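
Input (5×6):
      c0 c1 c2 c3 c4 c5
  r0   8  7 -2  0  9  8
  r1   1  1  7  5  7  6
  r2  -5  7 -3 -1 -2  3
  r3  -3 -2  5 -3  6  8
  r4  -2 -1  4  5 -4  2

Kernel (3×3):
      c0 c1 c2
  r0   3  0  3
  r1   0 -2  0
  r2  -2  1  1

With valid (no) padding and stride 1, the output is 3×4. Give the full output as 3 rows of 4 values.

Output[0,0]: The receptive field on the input at this output position is [8 7 -2 / 1 1 7 / -5 7 -3]. Elementwise product with the kernel and sum: 8·3 + -2·3 + 1·-2 + -5·-2 + 7·1 + -3·1.

30 -11 14 13
19 30 37 57
-13 19 -16 -18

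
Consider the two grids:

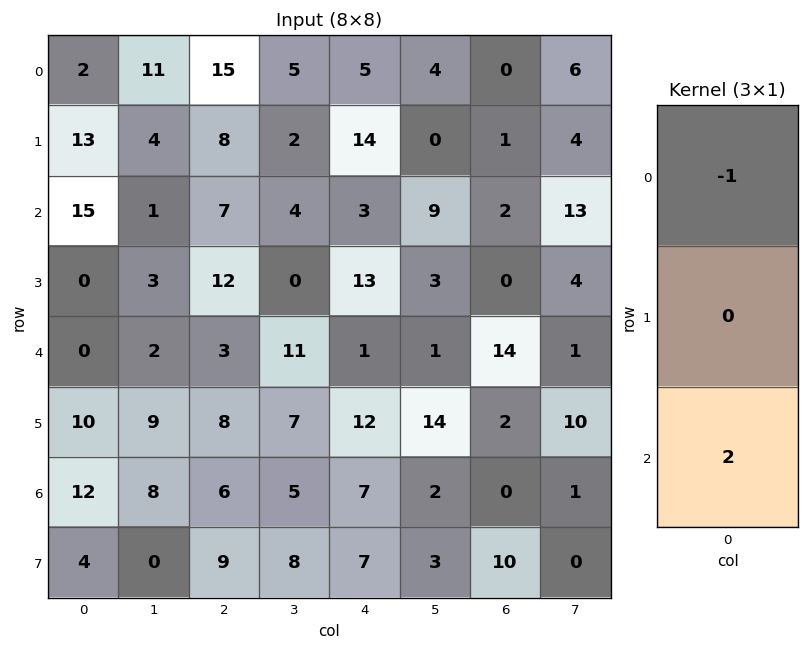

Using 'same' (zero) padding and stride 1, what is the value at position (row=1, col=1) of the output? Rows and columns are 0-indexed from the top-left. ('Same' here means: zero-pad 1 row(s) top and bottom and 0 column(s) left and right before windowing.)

The receptive field on the zero-padded input at this output position is [11 / 4 / 1]. Elementwise product with the kernel and sum: 11·-1 + 1·2.

-9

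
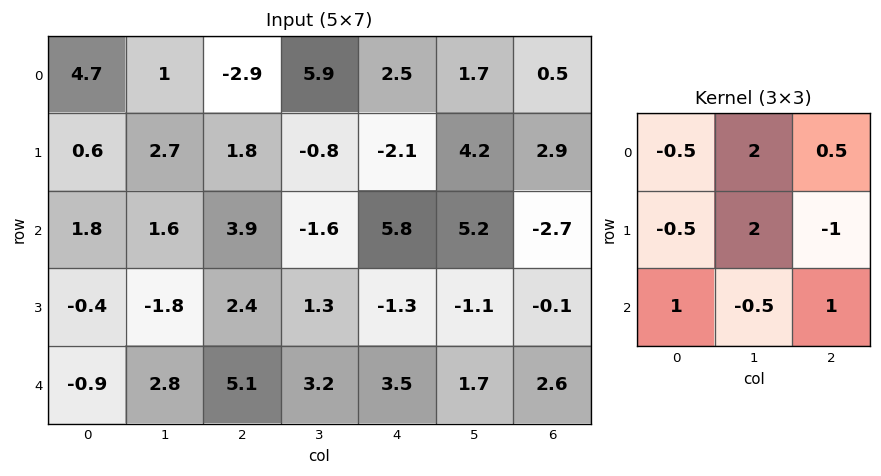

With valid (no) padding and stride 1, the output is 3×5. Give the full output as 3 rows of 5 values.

6.4 -2.25 24.6 -4.4 9.45
7.3 8.75 -14.05 6.35 20.25
1.25 14.05 7.45 16 9.95

Output[0,0]: The receptive field on the input at this output position is [4.7 1 -2.9 / 0.6 2.7 1.8 / 1.8 1.6 3.9]. Elementwise product with the kernel and sum: 4.7·-0.5 + 1·2 + -2.9·0.5 + 0.6·-0.5 + 2.7·2 + 1.8·-1 + 1.8·1 + 1.6·-0.5 + 3.9·1.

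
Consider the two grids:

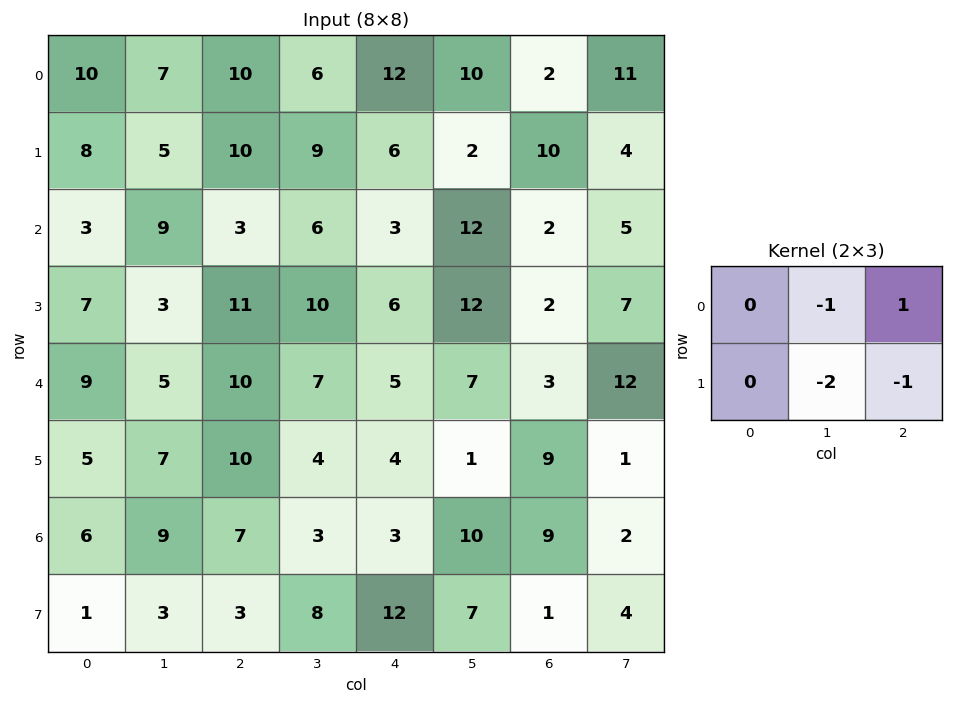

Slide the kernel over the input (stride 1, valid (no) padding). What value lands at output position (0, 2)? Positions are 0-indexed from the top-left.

-18

The receptive field on the input at this output position is [10 6 12 / 10 9 6]. Elementwise product with the kernel and sum: 6·-1 + 12·1 + 9·-2 + 6·-1.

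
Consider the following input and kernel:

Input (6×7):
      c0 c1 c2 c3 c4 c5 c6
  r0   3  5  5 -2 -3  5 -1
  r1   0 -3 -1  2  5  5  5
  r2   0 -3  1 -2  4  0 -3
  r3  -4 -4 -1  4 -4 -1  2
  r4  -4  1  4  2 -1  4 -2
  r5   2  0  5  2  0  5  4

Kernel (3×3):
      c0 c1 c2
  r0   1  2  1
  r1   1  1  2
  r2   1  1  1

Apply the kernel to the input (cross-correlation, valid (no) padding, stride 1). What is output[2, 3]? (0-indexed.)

9

The receptive field on the input at this output position is [-2 4 0 / 4 -4 -1 / 2 -1 4]. Elementwise product with the kernel and sum: -2·1 + 4·2 + 0·1 + 4·1 + -4·1 + -1·2 + 2·1 + -1·1 + 4·1.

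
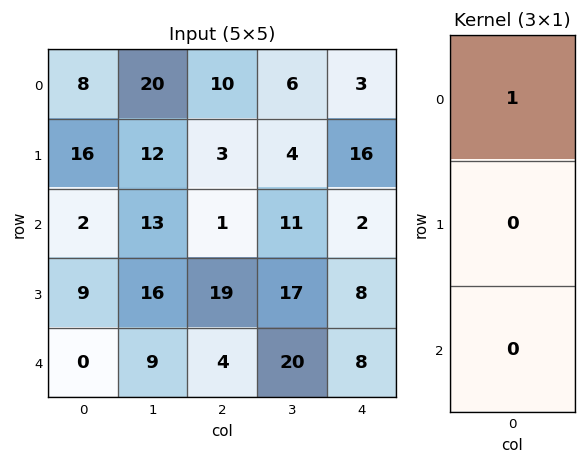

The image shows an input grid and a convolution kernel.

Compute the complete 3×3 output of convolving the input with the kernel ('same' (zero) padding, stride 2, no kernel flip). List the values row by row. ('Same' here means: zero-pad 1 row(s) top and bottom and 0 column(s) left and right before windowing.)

0 0 0
16 3 16
9 19 8

Output[0,0]: The receptive field on the zero-padded input at this output position is [0 / 8 / 16]. Elementwise product with the kernel and sum: 0·1.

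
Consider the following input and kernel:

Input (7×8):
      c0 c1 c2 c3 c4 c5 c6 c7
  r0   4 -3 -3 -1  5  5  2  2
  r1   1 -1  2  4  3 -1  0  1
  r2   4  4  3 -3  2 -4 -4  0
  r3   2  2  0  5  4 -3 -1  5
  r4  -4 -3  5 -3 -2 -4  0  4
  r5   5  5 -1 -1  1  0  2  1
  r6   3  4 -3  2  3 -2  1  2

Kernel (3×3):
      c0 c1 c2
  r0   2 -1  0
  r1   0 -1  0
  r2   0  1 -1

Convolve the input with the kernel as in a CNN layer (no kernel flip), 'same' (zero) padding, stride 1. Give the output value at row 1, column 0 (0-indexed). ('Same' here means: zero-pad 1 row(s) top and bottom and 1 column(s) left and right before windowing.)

The receptive field on the zero-padded input at this output position is [0 4 -3 / 0 1 -1 / 0 4 4]. Elementwise product with the kernel and sum: 0·2 + 4·-1 + 1·-1 + 4·1 + 4·-1.

-5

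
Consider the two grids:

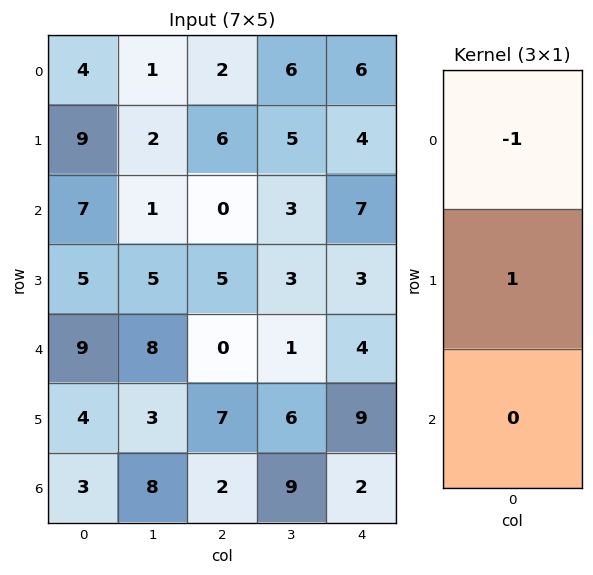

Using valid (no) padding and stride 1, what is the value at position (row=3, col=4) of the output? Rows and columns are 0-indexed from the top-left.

The receptive field on the input at this output position is [3 / 4 / 9]. Elementwise product with the kernel and sum: 3·-1 + 4·1.

1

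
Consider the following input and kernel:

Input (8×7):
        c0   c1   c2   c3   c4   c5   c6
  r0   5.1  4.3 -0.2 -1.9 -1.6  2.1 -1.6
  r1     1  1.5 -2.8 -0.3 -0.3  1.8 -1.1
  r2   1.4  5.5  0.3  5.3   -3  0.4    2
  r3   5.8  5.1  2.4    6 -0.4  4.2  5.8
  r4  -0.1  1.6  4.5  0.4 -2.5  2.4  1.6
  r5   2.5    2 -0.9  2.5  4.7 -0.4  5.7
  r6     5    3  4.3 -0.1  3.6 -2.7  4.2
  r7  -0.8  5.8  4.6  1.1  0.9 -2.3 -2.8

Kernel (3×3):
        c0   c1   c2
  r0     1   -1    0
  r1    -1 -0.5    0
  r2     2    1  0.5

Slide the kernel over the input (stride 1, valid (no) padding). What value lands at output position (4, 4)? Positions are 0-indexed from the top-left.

The receptive field on the input at this output position is [-2.5 2.4 1.6 / 4.7 -0.4 5.7 / 3.6 -2.7 4.2]. Elementwise product with the kernel and sum: -2.5·1 + 2.4·-1 + 4.7·-1 + -0.4·-0.5 + 3.6·2 + -2.7·1 + 4.2·0.5.

-2.8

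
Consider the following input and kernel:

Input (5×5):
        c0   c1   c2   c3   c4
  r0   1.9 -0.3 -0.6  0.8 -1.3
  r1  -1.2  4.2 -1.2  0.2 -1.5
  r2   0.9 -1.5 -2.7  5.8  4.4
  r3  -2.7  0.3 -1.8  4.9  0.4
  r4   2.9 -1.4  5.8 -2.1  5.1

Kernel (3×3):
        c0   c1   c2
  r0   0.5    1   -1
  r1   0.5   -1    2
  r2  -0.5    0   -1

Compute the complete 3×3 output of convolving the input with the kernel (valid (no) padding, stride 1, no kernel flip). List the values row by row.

Output[0,0]: The receptive field on the input at this output position is [1.9 -0.3 -0.6 / -1.2 4.2 -1.2 / 0.9 -1.5 -2.7]. Elementwise product with the kernel and sum: 1.9·0.5 + -0.3·1 + -0.6·-1 + -1.2·0.5 + 4.2·-1 + -1.2·2 + 0.9·-0.5 + -2.7·-1.
Output[0,1]: The receptive field on the input at this output position is [-0.3 -0.6 0.8 / 4.2 -1.2 0.2 / -1.5 -2.7 5.8]. Elementwise product with the kernel and sum: -0.3·0.5 + -0.6·1 + 0.8·-1 + 4.2·0.5 + -1.2·-1 + 0.2·2 + -1.5·-0.5 + 5.8·-1.

-3.7 -2.9 -5.05
4.5 9.2 3.25
-10.85 5.3 -12.95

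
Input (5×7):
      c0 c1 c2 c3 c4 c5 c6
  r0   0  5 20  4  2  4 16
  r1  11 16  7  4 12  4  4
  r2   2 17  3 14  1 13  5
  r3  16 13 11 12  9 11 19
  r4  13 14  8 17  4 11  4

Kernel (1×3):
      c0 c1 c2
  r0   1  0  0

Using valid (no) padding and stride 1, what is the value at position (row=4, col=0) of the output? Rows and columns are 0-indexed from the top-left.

The receptive field on the input at this output position is [13 14 8]. Elementwise product with the kernel and sum: 13·1.

13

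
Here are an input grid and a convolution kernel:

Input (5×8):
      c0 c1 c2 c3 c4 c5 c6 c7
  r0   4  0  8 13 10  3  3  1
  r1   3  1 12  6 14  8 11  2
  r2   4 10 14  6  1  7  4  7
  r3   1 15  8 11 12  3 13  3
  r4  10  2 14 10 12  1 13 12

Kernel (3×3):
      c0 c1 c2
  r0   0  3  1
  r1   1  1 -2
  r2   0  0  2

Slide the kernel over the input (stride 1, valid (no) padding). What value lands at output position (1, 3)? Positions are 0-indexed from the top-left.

49

The receptive field on the input at this output position is [6 14 8 / 6 1 7 / 11 12 3]. Elementwise product with the kernel and sum: 14·3 + 8·1 + 6·1 + 1·1 + 7·-2 + 3·2.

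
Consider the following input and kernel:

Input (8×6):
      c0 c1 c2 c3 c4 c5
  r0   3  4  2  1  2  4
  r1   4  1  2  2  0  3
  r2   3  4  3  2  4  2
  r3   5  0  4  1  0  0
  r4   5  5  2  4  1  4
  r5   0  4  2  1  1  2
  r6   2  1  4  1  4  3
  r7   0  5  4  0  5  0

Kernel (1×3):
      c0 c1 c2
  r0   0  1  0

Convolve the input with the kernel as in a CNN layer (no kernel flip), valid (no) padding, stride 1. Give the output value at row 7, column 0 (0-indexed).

5

The receptive field on the input at this output position is [0 5 4]. Elementwise product with the kernel and sum: 5·1.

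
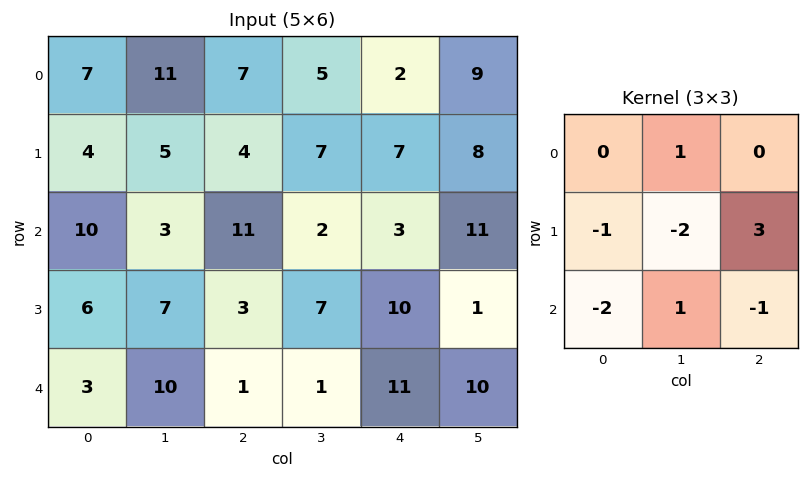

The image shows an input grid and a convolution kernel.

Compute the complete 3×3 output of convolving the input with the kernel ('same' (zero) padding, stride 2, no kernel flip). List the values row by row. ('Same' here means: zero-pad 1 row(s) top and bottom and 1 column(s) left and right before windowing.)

18 -23 3
-8 -33 27
30 -6 17

Output[0,0]: The receptive field on the zero-padded input at this output position is [0 0 0 / 0 7 11 / 0 4 5]. Elementwise product with the kernel and sum: 0·1 + 0·-1 + 7·-2 + 11·3 + 0·-2 + 4·1 + 5·-1.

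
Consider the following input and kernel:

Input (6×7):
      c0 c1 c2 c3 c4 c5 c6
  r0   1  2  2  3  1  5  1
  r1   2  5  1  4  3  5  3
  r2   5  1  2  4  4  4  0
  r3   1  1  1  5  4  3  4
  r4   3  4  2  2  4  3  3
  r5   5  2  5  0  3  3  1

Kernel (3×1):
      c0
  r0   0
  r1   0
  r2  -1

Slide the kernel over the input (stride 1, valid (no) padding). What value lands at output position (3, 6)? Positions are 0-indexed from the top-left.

The receptive field on the input at this output position is [4 / 3 / 1]. Elementwise product with the kernel and sum: 1·-1.

-1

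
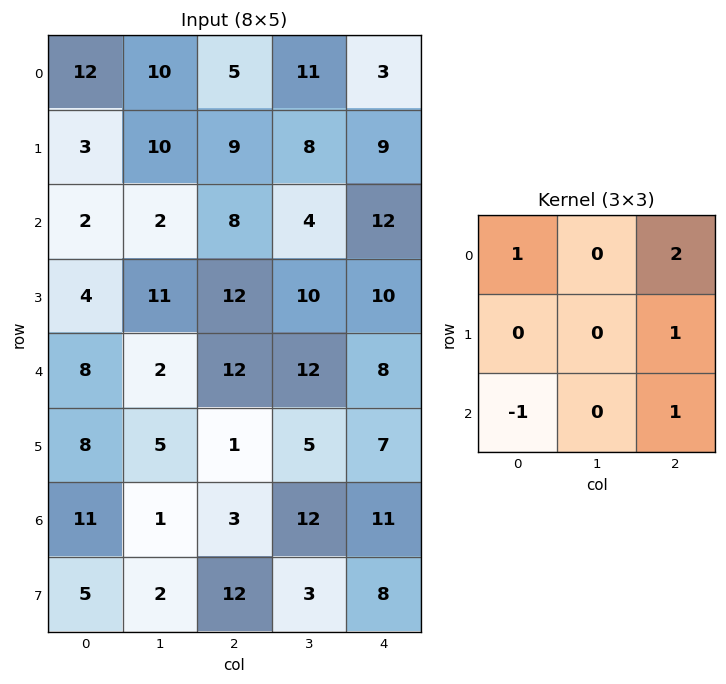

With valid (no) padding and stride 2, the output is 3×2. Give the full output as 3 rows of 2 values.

Output[0,0]: The receptive field on the input at this output position is [12 10 5 / 3 10 9 / 2 2 8]. Elementwise product with the kernel and sum: 12·1 + 5·2 + 9·1 + 2·-1 + 8·1.
Output[0,1]: The receptive field on the input at this output position is [5 11 3 / 9 8 9 / 8 4 12]. Elementwise product with the kernel and sum: 5·1 + 3·2 + 9·1 + 8·-1 + 12·1.

37 24
34 38
25 43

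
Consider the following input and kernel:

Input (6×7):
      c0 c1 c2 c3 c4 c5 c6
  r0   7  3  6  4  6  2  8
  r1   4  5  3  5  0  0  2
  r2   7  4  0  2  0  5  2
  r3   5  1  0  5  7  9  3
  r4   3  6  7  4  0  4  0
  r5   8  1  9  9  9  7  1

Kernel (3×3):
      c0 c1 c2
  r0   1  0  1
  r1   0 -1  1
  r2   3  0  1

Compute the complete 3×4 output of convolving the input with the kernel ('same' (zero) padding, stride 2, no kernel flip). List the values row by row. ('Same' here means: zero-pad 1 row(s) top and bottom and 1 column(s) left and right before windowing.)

1 18 11 -8
3 20 34 25
5 15 52 30

Output[0,0]: The receptive field on the zero-padded input at this output position is [0 0 0 / 0 7 3 / 0 4 5]. Elementwise product with the kernel and sum: 0·1 + 0·1 + 7·-1 + 3·1 + 0·3 + 5·1.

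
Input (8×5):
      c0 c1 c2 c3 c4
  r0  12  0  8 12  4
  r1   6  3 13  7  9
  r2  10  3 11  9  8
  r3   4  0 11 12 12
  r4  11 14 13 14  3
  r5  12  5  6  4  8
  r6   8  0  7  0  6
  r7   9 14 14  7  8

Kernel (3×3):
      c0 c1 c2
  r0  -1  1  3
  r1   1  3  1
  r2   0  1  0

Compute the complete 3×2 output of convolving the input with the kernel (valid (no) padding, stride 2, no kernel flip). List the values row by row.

43 68
55 95
75 36

Output[0,0]: The receptive field on the input at this output position is [12 0 8 / 6 3 13 / 10 3 11]. Elementwise product with the kernel and sum: 12·-1 + 0·1 + 8·3 + 6·1 + 3·3 + 13·1 + 3·1.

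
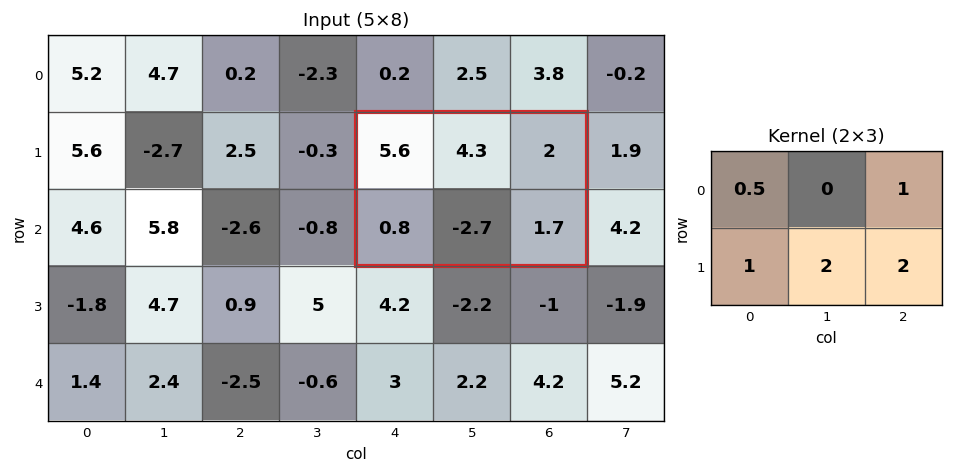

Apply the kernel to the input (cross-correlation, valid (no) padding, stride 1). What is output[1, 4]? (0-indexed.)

3.6

The receptive field on the input at this output position is [5.6 4.3 2 / 0.8 -2.7 1.7]. Elementwise product with the kernel and sum: 5.6·0.5 + 2·1 + 0.8·1 + -2.7·2 + 1.7·2.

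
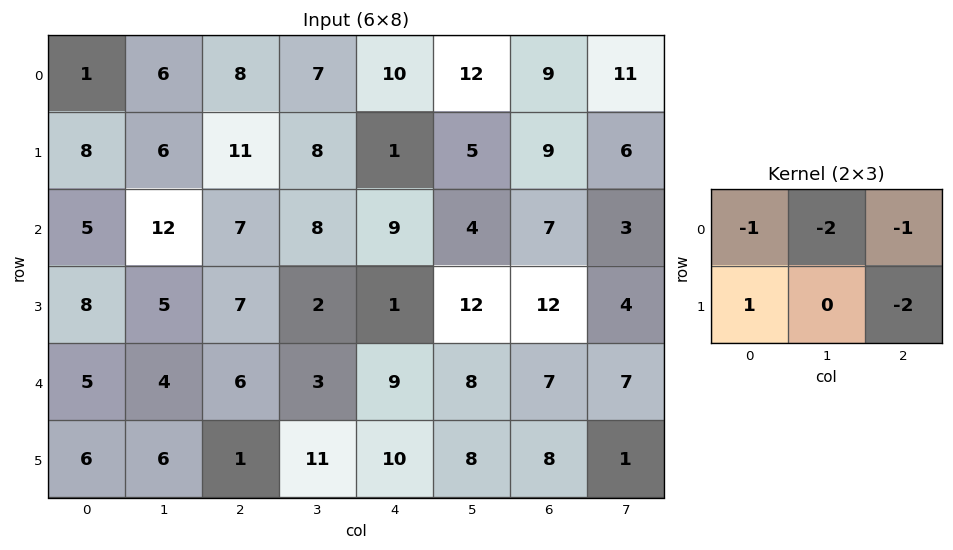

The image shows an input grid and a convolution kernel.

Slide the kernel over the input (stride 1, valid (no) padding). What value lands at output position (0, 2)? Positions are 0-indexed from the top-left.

-23

The receptive field on the input at this output position is [8 7 10 / 11 8 1]. Elementwise product with the kernel and sum: 8·-1 + 7·-2 + 10·-1 + 11·1 + 1·-2.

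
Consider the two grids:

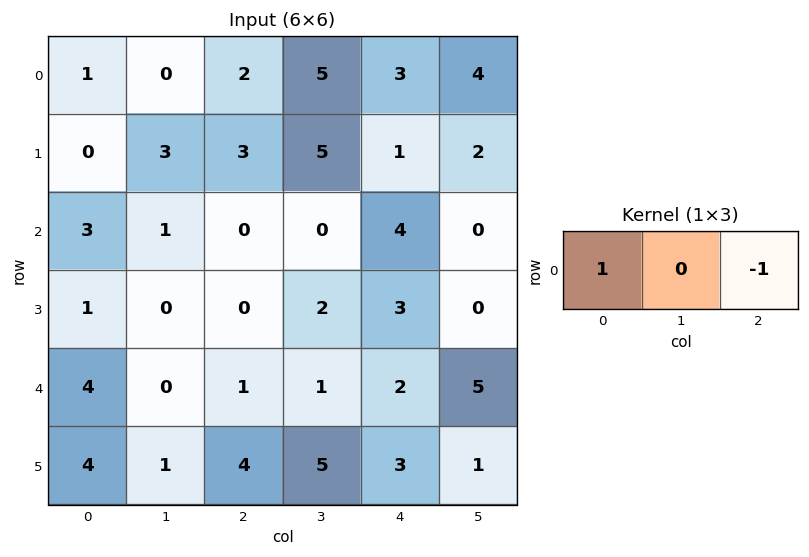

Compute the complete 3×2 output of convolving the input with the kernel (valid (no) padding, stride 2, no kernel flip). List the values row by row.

-1 -1
3 -4
3 -1

Output[0,0]: The receptive field on the input at this output position is [1 0 2]. Elementwise product with the kernel and sum: 1·1 + 2·-1.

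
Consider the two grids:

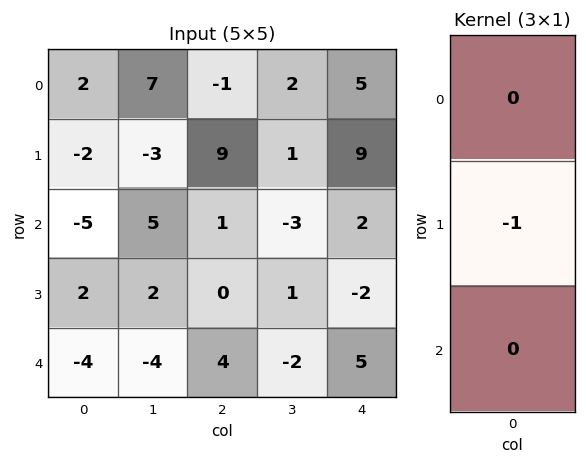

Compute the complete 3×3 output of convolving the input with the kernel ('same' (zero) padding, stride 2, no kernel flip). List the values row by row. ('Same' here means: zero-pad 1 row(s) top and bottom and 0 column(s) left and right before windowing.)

Output[0,0]: The receptive field on the zero-padded input at this output position is [0 / 2 / -2]. Elementwise product with the kernel and sum: 2·-1.
Output[0,1]: The receptive field on the zero-padded input at this output position is [0 / -1 / 9]. Elementwise product with the kernel and sum: -1·-1.

-2 1 -5
5 -1 -2
4 -4 -5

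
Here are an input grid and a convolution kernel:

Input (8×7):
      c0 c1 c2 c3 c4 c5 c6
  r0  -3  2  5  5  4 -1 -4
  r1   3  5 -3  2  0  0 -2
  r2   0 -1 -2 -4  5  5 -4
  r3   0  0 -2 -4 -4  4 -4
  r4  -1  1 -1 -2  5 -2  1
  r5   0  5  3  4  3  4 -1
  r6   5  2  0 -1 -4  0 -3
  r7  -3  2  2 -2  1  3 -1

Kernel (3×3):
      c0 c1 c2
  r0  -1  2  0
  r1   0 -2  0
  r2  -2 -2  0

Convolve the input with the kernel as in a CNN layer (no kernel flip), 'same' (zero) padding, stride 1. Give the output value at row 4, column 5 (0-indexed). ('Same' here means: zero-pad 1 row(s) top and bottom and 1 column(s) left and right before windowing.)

2

The receptive field on the zero-padded input at this output position is [-4 4 -4 / 5 -2 1 / 3 4 -1]. Elementwise product with the kernel and sum: -4·-1 + 4·2 + -2·-2 + 3·-2 + 4·-2.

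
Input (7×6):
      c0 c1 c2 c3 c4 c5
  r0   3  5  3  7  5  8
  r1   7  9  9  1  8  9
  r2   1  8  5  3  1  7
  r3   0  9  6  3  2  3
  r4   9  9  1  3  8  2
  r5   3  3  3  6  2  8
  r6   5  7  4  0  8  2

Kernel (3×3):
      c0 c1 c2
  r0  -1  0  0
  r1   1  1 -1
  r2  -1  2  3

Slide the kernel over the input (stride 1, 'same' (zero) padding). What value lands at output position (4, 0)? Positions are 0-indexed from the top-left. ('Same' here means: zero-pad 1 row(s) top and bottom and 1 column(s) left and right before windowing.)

15

The receptive field on the zero-padded input at this output position is [0 0 9 / 0 9 9 / 0 3 3]. Elementwise product with the kernel and sum: 0·-1 + 0·1 + 9·1 + 9·-1 + 0·-1 + 3·2 + 3·3.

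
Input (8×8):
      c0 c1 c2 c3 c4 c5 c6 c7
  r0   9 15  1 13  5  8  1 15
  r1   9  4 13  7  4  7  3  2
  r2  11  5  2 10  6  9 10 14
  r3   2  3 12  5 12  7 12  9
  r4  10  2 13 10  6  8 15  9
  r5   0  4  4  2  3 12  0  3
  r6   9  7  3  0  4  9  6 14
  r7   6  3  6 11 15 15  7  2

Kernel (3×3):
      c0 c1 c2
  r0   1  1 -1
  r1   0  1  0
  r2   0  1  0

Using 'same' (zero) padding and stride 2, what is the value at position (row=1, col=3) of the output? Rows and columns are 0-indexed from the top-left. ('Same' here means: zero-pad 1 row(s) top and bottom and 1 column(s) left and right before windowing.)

The receptive field on the zero-padded input at this output position is [7 3 2 / 9 10 14 / 7 12 9]. Elementwise product with the kernel and sum: 7·1 + 3·1 + 2·-1 + 10·1 + 12·1.

30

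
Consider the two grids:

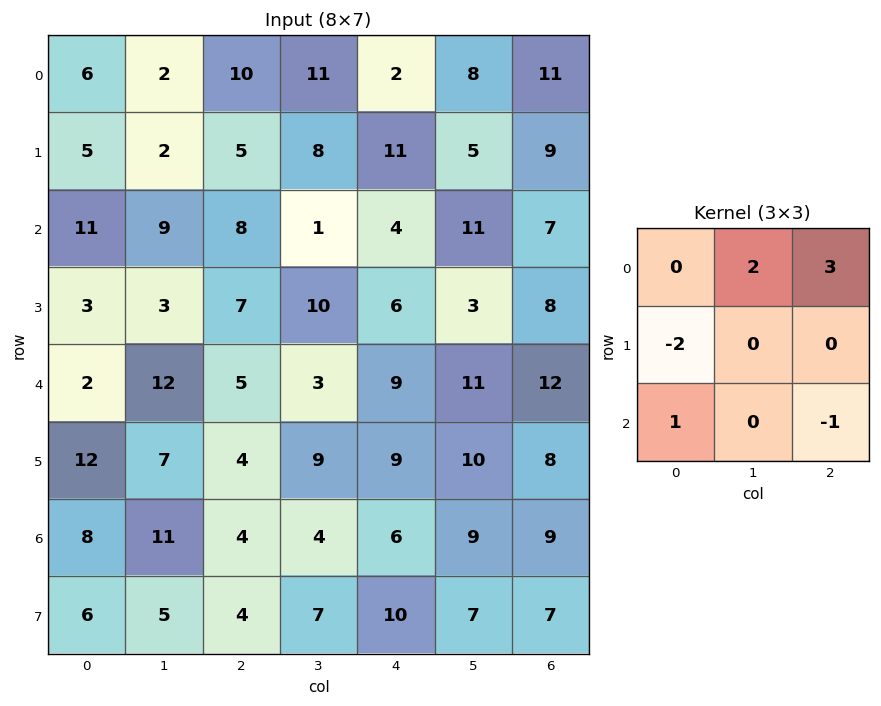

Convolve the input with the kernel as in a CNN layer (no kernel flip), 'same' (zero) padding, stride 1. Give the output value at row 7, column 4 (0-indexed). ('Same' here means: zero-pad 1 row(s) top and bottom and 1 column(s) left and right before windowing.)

The receptive field on the zero-padded input at this output position is [4 6 9 / 7 10 7 / 0 0 0]. Elementwise product with the kernel and sum: 6·2 + 9·3 + 7·-2 + 0·1 + 0·-1.

25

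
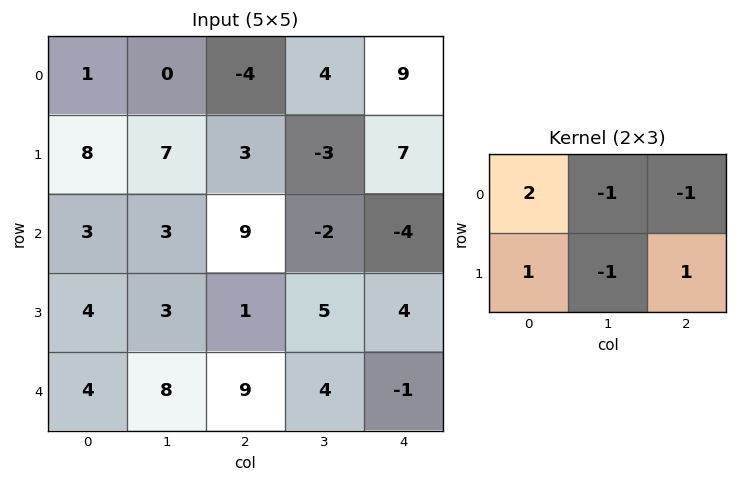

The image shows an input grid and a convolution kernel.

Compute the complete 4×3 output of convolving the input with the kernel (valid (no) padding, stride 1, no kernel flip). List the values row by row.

10 1 -8
15 6 9
-4 6 24
9 3 -3

Output[0,0]: The receptive field on the input at this output position is [1 0 -4 / 8 7 3]. Elementwise product with the kernel and sum: 1·2 + 0·-1 + -4·-1 + 8·1 + 7·-1 + 3·1.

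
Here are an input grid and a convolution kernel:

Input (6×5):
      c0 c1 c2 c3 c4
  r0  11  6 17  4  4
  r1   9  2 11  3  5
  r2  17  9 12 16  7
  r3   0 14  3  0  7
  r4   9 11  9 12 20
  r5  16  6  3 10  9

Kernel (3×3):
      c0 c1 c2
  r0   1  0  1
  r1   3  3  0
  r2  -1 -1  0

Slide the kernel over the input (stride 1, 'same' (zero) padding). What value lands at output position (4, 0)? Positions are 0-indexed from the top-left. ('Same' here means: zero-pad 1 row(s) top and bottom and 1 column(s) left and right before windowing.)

The receptive field on the zero-padded input at this output position is [0 0 14 / 0 9 11 / 0 16 6]. Elementwise product with the kernel and sum: 0·1 + 14·1 + 0·3 + 9·3 + 0·-1 + 16·-1.

25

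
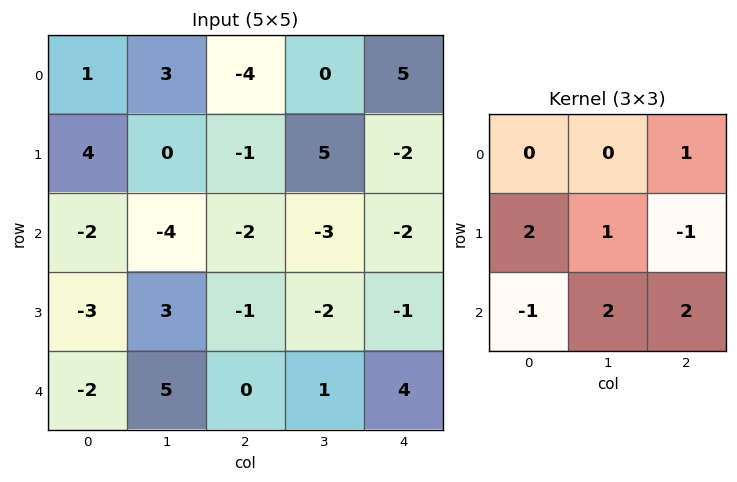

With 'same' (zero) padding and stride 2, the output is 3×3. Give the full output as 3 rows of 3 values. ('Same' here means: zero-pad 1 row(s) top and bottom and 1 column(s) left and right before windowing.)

Output[0,0]: The receptive field on the zero-padded input at this output position is [0 0 0 / 0 1 3 / 0 4 0]. Elementwise product with the kernel and sum: 0·1 + 0·2 + 1·1 + 3·-1 + 0·-1 + 4·2 + 0·2.

6 10 -4
2 -11 -8
-4 7 6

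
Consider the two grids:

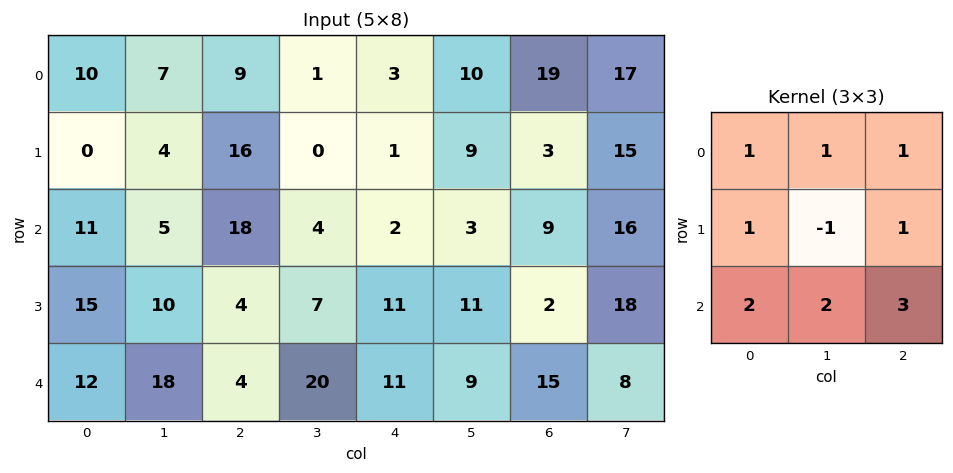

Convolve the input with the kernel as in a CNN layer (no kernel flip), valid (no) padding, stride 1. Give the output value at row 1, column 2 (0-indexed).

88

The receptive field on the input at this output position is [16 0 1 / 18 4 2 / 4 7 11]. Elementwise product with the kernel and sum: 16·1 + 0·1 + 1·1 + 18·1 + 4·-1 + 2·1 + 4·2 + 7·2 + 11·3.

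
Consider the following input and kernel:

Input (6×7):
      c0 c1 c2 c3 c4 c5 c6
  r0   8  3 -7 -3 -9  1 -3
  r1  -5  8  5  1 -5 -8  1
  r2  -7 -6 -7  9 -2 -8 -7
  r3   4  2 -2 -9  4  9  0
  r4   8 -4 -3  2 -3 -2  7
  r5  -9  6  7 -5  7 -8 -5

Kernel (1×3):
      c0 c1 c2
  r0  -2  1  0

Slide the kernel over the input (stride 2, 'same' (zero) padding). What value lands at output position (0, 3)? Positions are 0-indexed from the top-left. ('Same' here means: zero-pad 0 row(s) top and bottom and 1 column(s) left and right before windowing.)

-5

The receptive field on the zero-padded input at this output position is [1 -3 0]. Elementwise product with the kernel and sum: 1·-2 + -3·1.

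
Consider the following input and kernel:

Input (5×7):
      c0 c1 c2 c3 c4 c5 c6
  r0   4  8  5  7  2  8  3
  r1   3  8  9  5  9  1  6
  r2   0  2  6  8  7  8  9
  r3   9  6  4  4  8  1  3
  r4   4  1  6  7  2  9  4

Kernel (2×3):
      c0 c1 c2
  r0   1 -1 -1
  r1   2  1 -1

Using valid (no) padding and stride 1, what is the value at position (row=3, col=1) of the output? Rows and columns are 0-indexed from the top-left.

-1

The receptive field on the input at this output position is [6 4 4 / 1 6 7]. Elementwise product with the kernel and sum: 6·1 + 4·-1 + 4·-1 + 1·2 + 6·1 + 7·-1.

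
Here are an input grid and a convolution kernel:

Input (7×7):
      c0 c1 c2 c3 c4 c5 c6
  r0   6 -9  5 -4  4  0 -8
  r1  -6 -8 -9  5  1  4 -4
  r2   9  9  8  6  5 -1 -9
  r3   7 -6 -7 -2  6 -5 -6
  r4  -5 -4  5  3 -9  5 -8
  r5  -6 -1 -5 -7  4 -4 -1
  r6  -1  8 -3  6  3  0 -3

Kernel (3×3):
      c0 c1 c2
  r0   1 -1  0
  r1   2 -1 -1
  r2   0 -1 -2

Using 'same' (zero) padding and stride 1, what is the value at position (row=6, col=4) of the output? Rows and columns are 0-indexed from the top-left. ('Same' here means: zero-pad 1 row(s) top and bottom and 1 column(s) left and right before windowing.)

-2

The receptive field on the zero-padded input at this output position is [-7 4 -4 / 6 3 0 / 0 0 0]. Elementwise product with the kernel and sum: -7·1 + 4·-1 + 6·2 + 3·-1 + 0·-1 + 0·-1 + 0·-2.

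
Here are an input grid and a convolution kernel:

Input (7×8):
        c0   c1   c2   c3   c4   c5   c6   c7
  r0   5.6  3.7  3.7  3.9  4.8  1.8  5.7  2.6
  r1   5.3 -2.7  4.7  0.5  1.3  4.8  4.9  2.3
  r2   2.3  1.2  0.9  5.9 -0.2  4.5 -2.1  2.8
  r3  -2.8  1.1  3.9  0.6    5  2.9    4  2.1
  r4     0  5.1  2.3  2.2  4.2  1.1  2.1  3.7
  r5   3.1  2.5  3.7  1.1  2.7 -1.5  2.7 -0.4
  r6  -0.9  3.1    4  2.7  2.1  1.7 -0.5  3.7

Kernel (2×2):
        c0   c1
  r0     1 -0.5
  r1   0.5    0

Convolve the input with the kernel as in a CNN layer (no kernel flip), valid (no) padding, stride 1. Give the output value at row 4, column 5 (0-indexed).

-0.7

The receptive field on the input at this output position is [1.1 2.1 / -1.5 2.7]. Elementwise product with the kernel and sum: 1.1·1 + 2.1·-0.5 + -1.5·0.5.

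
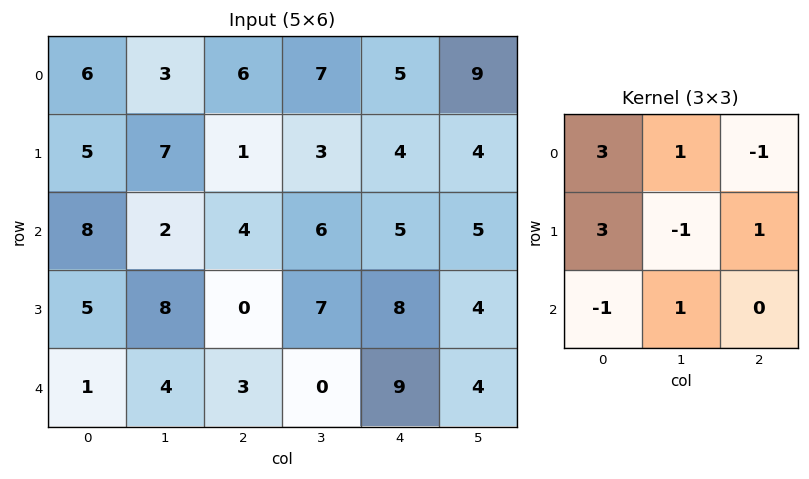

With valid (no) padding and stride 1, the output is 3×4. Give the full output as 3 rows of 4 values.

18 33 26 25
50 19 20 28
32 34 11 44

Output[0,0]: The receptive field on the input at this output position is [6 3 6 / 5 7 1 / 8 2 4]. Elementwise product with the kernel and sum: 6·3 + 3·1 + 6·-1 + 5·3 + 7·-1 + 1·1 + 8·-1 + 2·1.
Output[0,1]: The receptive field on the input at this output position is [3 6 7 / 7 1 3 / 2 4 6]. Elementwise product with the kernel and sum: 3·3 + 6·1 + 7·-1 + 7·3 + 1·-1 + 3·1 + 2·-1 + 4·1.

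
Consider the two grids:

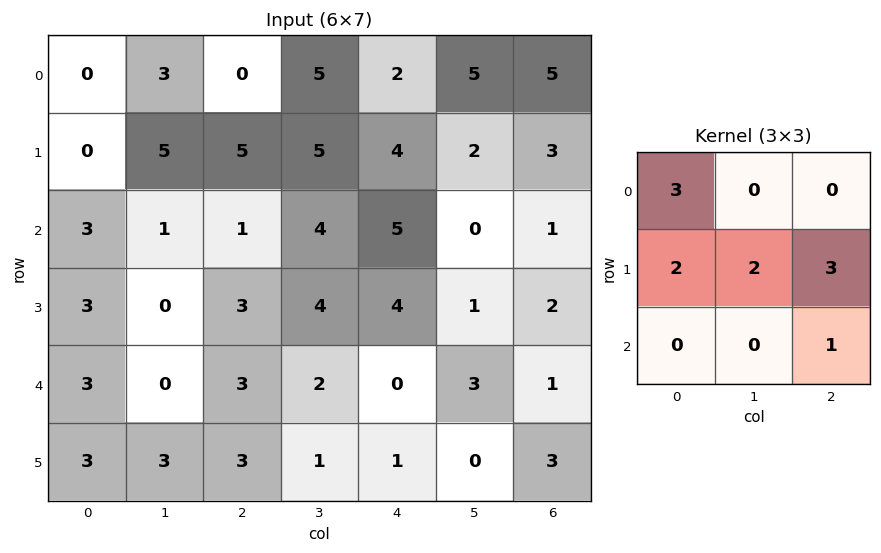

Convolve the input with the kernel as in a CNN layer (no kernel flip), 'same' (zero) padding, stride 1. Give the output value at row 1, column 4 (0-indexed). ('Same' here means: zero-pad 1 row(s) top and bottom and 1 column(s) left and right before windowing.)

The receptive field on the zero-padded input at this output position is [5 2 5 / 5 4 2 / 4 5 0]. Elementwise product with the kernel and sum: 5·3 + 5·2 + 4·2 + 2·3 + 0·1.

39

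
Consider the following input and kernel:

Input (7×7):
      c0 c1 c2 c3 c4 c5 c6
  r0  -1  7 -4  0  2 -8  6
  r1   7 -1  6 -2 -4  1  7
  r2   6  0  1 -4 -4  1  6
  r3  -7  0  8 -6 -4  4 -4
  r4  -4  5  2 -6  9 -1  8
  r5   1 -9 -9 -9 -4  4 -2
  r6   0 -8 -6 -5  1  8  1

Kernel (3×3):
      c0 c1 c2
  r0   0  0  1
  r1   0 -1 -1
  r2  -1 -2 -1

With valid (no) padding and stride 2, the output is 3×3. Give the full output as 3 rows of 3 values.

-16 19 -6
-15 7 -9
42 37 -12

Output[0,0]: The receptive field on the input at this output position is [-1 7 -4 / 7 -1 6 / 6 0 1]. Elementwise product with the kernel and sum: -4·1 + -1·-1 + 6·-1 + 6·-1 + 0·-2 + 1·-1.
Output[0,1]: The receptive field on the input at this output position is [-4 0 2 / 6 -2 -4 / 1 -4 -4]. Elementwise product with the kernel and sum: 2·1 + -2·-1 + -4·-1 + 1·-1 + -4·-2 + -4·-1.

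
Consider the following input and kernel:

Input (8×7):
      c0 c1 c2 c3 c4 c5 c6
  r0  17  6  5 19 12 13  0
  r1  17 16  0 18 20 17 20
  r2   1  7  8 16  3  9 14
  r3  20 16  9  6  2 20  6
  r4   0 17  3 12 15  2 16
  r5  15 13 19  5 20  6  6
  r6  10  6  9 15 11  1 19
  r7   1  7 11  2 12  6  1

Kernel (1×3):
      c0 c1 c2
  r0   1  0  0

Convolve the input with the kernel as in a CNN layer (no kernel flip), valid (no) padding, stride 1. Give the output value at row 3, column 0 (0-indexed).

The receptive field on the input at this output position is [20 16 9]. Elementwise product with the kernel and sum: 20·1.

20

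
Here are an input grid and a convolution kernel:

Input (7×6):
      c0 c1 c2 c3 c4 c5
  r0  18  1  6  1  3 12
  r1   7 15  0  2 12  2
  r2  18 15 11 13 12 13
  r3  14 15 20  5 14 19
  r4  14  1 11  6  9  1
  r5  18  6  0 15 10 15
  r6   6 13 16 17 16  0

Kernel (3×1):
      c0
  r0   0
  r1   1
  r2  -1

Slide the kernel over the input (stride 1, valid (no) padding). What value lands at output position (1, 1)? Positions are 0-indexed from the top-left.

The receptive field on the input at this output position is [15 / 15 / 15]. Elementwise product with the kernel and sum: 15·1 + 15·-1.

0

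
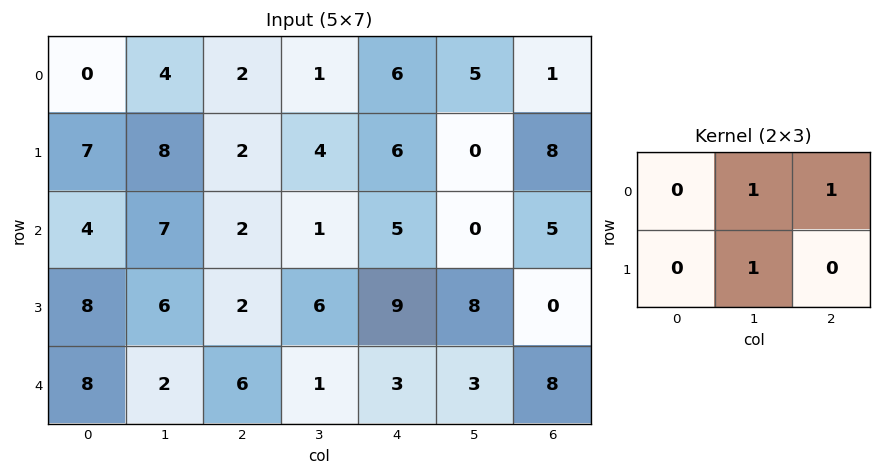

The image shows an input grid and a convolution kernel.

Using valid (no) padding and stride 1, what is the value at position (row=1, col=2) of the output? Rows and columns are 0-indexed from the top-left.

11

The receptive field on the input at this output position is [2 4 6 / 2 1 5]. Elementwise product with the kernel and sum: 4·1 + 6·1 + 1·1.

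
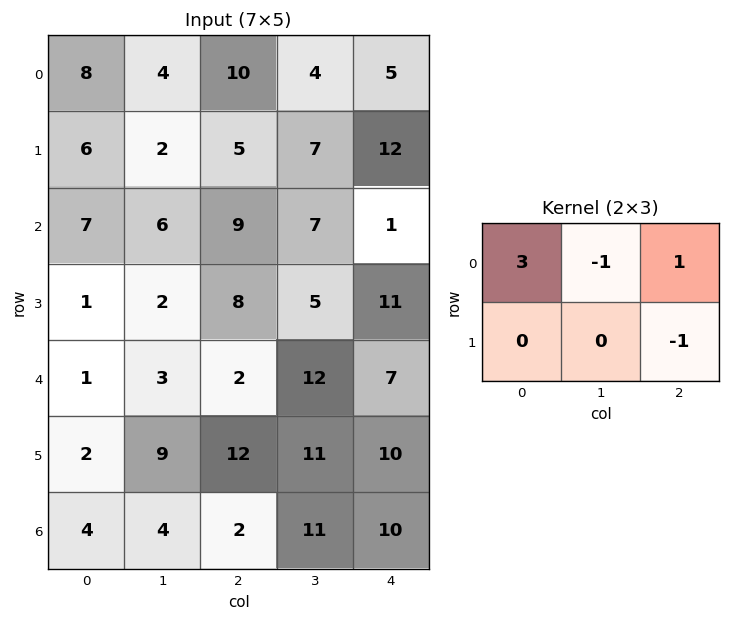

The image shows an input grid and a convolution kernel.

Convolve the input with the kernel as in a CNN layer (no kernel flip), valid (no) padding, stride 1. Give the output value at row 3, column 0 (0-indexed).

The receptive field on the input at this output position is [1 2 8 / 1 3 2]. Elementwise product with the kernel and sum: 1·3 + 2·-1 + 8·1 + 2·-1.

7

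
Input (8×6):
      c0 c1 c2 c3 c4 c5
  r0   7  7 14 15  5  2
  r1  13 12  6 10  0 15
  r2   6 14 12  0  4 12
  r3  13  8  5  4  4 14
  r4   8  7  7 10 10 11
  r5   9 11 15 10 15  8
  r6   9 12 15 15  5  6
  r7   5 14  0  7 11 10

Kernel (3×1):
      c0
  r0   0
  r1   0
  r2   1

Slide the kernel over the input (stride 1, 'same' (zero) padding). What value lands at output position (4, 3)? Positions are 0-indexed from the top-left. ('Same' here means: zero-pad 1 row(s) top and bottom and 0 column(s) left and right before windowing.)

The receptive field on the zero-padded input at this output position is [4 / 10 / 10]. Elementwise product with the kernel and sum: 10·1.

10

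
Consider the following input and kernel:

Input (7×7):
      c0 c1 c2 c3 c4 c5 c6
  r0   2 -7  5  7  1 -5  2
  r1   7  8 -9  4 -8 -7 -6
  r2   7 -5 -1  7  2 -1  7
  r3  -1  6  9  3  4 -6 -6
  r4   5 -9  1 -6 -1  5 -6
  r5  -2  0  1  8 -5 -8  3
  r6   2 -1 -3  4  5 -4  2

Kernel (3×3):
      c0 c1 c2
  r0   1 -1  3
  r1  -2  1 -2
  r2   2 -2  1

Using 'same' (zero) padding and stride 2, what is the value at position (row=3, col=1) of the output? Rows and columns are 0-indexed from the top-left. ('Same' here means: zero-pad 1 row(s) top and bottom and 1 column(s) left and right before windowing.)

14

The receptive field on the zero-padded input at this output position is [0 1 8 / -1 -3 4 / 0 0 0]. Elementwise product with the kernel and sum: 0·1 + 1·-1 + 8·3 + -1·-2 + -3·1 + 4·-2 + 0·2 + 0·-2 + 0·1.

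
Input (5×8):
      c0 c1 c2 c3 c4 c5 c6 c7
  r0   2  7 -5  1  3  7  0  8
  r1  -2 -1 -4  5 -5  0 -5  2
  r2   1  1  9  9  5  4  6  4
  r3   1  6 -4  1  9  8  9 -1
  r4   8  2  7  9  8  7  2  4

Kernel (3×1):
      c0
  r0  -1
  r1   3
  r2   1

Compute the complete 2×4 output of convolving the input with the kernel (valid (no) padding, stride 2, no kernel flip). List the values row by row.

Output[0,0]: The receptive field on the input at this output position is [2 / -2 / 1]. Elementwise product with the kernel and sum: 2·-1 + -2·3 + 1·1.
Output[0,1]: The receptive field on the input at this output position is [-5 / -4 / 9]. Elementwise product with the kernel and sum: -5·-1 + -4·3 + 9·1.

-7 2 -13 -9
10 -14 30 23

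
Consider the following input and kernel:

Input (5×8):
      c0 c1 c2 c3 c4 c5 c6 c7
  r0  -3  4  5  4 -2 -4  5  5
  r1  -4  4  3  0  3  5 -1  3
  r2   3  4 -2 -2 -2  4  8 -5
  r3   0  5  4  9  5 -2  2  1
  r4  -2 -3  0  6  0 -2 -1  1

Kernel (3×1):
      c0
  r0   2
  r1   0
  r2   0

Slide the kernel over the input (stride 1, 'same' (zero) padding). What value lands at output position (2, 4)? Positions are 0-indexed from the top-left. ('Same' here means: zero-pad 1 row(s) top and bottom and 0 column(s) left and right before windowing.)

The receptive field on the zero-padded input at this output position is [3 / -2 / 5]. Elementwise product with the kernel and sum: 3·2.

6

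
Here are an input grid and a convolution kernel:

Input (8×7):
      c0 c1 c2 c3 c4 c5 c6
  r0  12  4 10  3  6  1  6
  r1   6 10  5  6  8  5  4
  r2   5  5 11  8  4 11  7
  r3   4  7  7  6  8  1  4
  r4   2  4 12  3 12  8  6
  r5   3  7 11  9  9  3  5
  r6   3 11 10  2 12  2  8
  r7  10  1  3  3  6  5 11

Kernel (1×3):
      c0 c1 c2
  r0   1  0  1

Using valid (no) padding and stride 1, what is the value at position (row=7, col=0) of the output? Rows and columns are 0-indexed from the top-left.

The receptive field on the input at this output position is [10 1 3]. Elementwise product with the kernel and sum: 10·1 + 3·1.

13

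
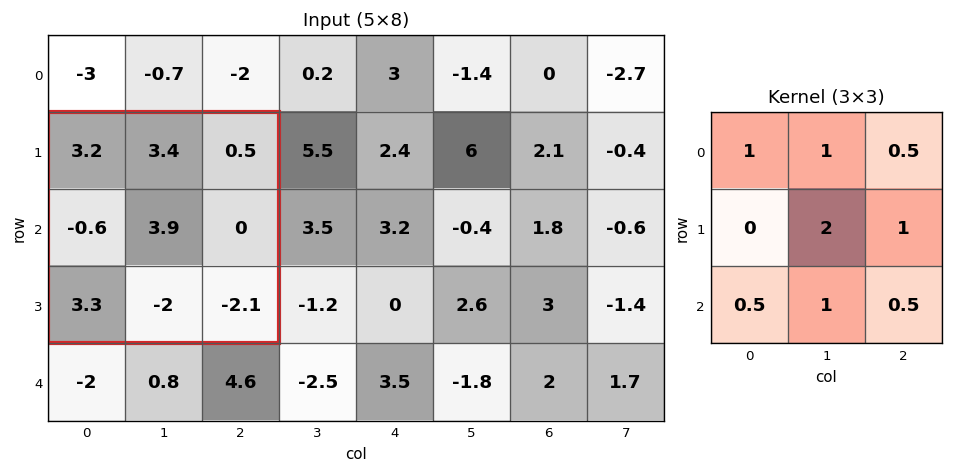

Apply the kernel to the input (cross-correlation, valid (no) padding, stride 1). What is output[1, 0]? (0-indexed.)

The receptive field on the input at this output position is [3.2 3.4 0.5 / -0.6 3.9 0 / 3.3 -2 -2.1]. Elementwise product with the kernel and sum: 3.2·1 + 3.4·1 + 0.5·0.5 + 3.9·2 + 0·1 + 3.3·0.5 + -2·1 + -2.1·0.5.

13.25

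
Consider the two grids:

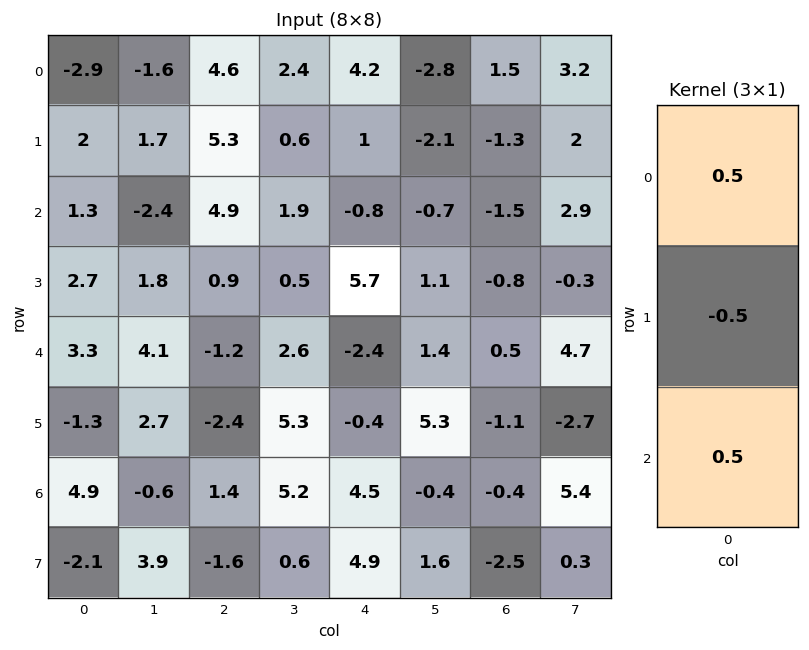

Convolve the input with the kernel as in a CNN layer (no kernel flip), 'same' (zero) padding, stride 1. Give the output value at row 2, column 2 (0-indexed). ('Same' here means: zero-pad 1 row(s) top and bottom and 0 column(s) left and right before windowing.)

The receptive field on the zero-padded input at this output position is [5.3 / 4.9 / 0.9]. Elementwise product with the kernel and sum: 5.3·0.5 + 4.9·-0.5 + 0.9·0.5.

0.65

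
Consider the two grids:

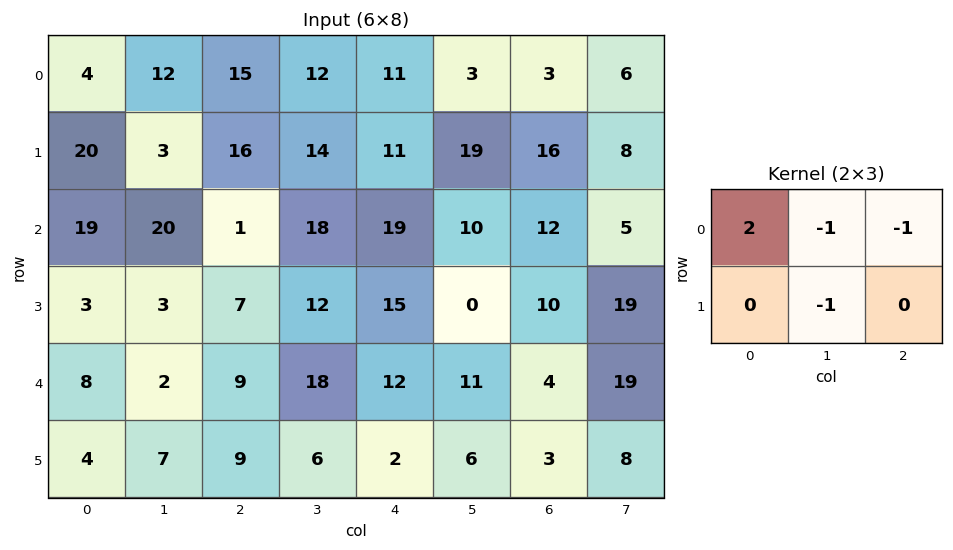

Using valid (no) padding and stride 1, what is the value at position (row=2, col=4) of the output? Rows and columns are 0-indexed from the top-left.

The receptive field on the input at this output position is [19 10 12 / 15 0 10]. Elementwise product with the kernel and sum: 19·2 + 10·-1 + 12·-1 + 0·-1.

16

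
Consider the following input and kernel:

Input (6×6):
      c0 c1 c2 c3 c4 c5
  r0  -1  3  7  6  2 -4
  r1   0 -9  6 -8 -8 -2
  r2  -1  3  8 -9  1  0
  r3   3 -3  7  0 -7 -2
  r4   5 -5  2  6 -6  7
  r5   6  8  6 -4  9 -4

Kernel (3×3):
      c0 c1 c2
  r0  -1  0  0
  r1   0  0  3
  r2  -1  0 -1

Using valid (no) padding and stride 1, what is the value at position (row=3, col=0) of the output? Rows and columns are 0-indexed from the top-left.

-9

The receptive field on the input at this output position is [3 -3 7 / 5 -5 2 / 6 8 6]. Elementwise product with the kernel and sum: 3·-1 + 2·3 + 6·-1 + 6·-1.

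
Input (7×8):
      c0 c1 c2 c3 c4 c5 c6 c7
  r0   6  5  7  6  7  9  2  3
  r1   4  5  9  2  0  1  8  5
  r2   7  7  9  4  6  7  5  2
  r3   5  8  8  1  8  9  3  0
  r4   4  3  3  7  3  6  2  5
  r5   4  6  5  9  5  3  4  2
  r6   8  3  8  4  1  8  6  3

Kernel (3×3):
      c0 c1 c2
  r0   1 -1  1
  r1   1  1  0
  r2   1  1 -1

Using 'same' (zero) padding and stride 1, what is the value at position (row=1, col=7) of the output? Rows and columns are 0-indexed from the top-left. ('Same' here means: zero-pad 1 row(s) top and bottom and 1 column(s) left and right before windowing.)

The receptive field on the zero-padded input at this output position is [2 3 0 / 8 5 0 / 5 2 0]. Elementwise product with the kernel and sum: 2·1 + 3·-1 + 0·1 + 8·1 + 5·1 + 5·1 + 2·1 + 0·-1.

19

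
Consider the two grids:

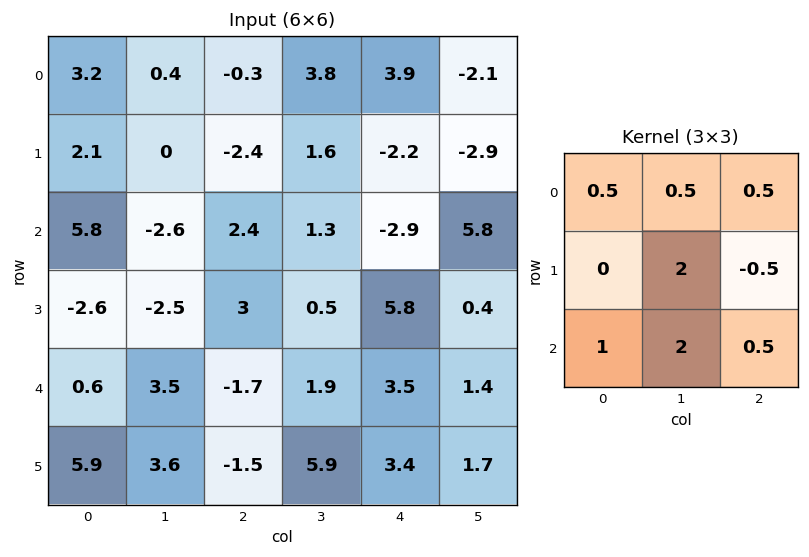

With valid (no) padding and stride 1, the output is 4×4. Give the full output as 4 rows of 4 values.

Output[0,0]: The receptive field on the input at this output position is [3.2 0.4 -0.3 / 2.1 0 -2.4 / 5.8 -2.6 2.4]. Elementwise product with the kernel and sum: 3.2·0.5 + 0.4·0.5 + -0.3·0.5 + 0·2 + -2.4·-0.5 + 5.8·1 + -2.6·2 + 2.4·0.5.
Output[0,1]: The receptive field on the input at this output position is [0.4 -0.3 3.8 / 0 -2.4 1.6 / -2.6 2.4 1.3]. Elementwise product with the kernel and sum: 0.4·0.5 + -0.3·0.5 + 3.8·0.5 + -2.4·2 + 1.6·-0.5 + -2.6·1 + 2.4·2 + 1.3·0.5.

4.65 -0.8 11.55 -1.75
-12.65 7.5 9.45 1.85
3.05 7.35 2.35 23.1
19.15 -0.3 18.7 23.2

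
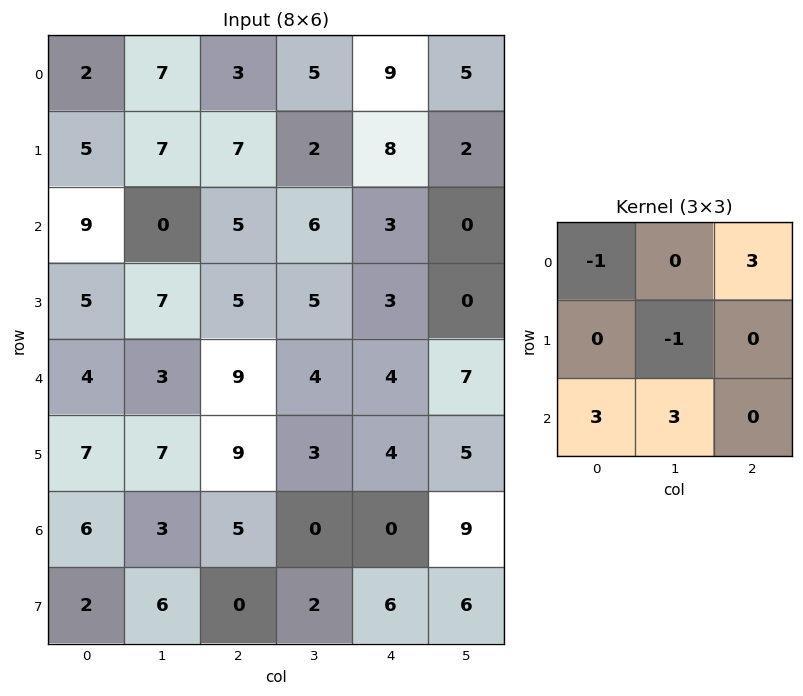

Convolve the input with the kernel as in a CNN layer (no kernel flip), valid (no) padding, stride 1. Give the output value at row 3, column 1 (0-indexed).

47

The receptive field on the input at this output position is [7 5 5 / 3 9 4 / 7 9 3]. Elementwise product with the kernel and sum: 7·-1 + 5·3 + 9·-1 + 7·3 + 9·3.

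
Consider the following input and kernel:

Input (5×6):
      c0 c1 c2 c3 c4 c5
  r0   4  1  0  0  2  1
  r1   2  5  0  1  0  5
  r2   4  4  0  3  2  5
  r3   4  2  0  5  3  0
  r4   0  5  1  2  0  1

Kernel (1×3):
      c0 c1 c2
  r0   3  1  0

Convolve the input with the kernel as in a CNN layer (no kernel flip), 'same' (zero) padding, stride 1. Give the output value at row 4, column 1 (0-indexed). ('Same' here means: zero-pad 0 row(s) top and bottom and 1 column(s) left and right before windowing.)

The receptive field on the zero-padded input at this output position is [0 5 1]. Elementwise product with the kernel and sum: 0·3 + 5·1.

5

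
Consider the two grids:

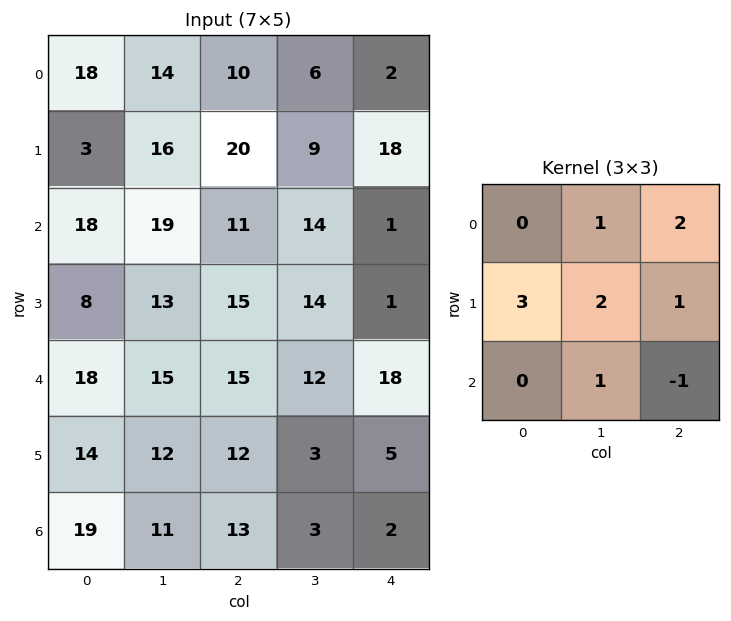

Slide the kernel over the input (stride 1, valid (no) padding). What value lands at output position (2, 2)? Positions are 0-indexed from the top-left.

The receptive field on the input at this output position is [11 14 1 / 15 14 1 / 15 12 18]. Elementwise product with the kernel and sum: 14·1 + 1·2 + 15·3 + 14·2 + 1·1 + 12·1 + 18·-1.

84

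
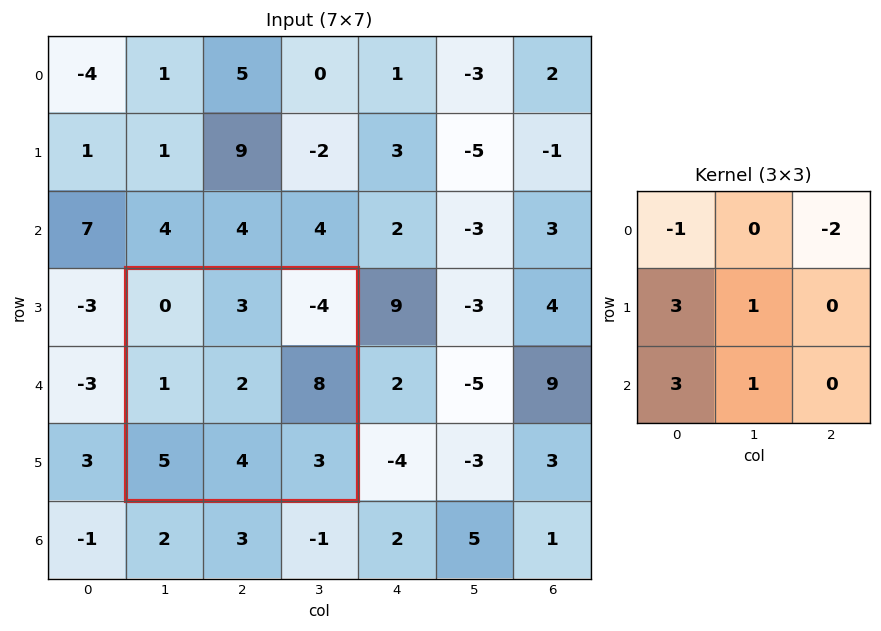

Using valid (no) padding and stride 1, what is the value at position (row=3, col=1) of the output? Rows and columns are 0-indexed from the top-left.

32

The receptive field on the input at this output position is [0 3 -4 / 1 2 8 / 5 4 3]. Elementwise product with the kernel and sum: 0·-1 + -4·-2 + 1·3 + 2·1 + 5·3 + 4·1.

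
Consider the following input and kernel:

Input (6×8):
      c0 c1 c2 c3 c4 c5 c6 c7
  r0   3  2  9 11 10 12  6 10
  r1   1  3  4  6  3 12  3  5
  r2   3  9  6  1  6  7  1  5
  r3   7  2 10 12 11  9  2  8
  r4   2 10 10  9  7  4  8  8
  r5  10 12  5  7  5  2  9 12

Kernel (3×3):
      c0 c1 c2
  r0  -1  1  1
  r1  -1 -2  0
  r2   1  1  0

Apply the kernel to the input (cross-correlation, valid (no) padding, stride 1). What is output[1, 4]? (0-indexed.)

The receptive field on the input at this output position is [3 12 3 / 6 7 1 / 11 9 2]. Elementwise product with the kernel and sum: 3·-1 + 12·1 + 3·1 + 6·-1 + 7·-2 + 11·1 + 9·1.

12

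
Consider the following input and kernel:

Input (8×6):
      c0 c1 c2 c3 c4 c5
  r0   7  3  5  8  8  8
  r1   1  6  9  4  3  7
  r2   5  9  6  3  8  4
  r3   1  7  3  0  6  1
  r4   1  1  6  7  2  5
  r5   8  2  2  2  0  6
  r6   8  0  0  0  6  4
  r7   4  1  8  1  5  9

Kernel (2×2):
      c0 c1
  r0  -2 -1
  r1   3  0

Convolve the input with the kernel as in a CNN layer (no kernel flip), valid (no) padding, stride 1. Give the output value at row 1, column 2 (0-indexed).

The receptive field on the input at this output position is [9 4 / 6 3]. Elementwise product with the kernel and sum: 9·-2 + 4·-1 + 6·3.

-4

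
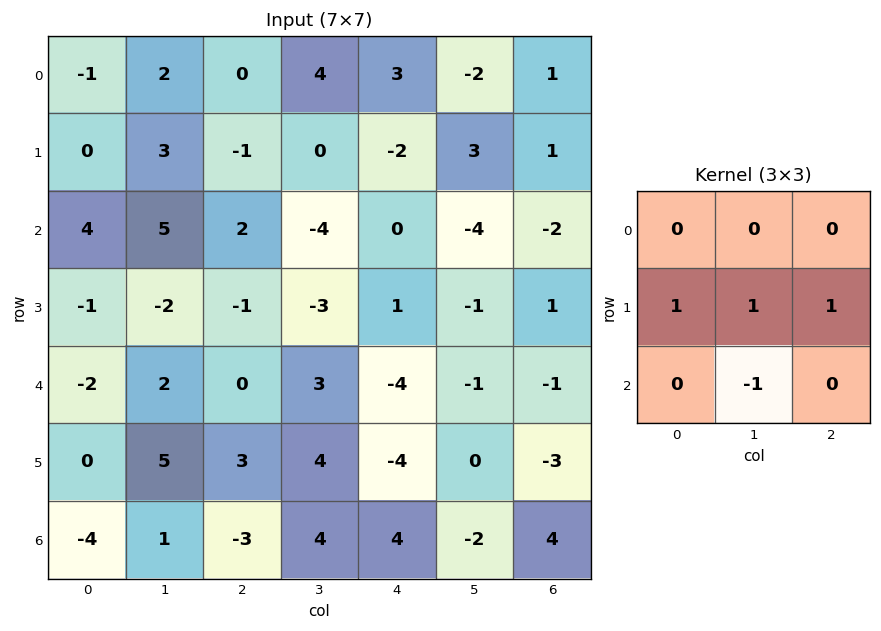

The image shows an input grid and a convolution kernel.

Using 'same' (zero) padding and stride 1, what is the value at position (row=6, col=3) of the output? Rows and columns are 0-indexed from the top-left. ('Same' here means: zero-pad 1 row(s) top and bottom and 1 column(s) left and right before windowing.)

5

The receptive field on the zero-padded input at this output position is [3 4 -4 / -3 4 4 / 0 0 0]. Elementwise product with the kernel and sum: -3·1 + 4·1 + 4·1 + 0·-1.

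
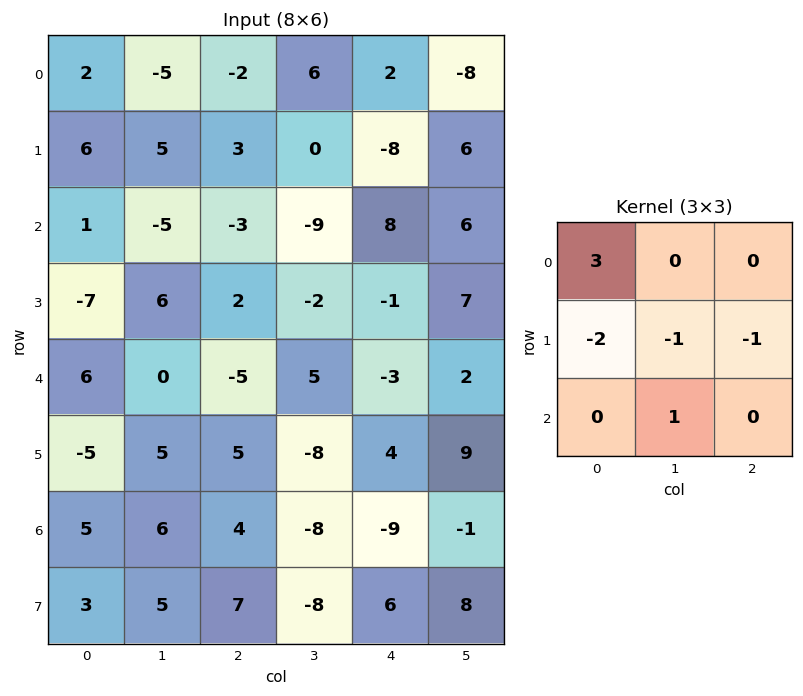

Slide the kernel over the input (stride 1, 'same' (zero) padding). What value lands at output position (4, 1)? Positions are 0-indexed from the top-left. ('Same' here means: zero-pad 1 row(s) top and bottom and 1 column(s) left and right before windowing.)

The receptive field on the zero-padded input at this output position is [-7 6 2 / 6 0 -5 / -5 5 5]. Elementwise product with the kernel and sum: -7·3 + 6·-2 + 0·-1 + -5·-1 + 5·1.

-23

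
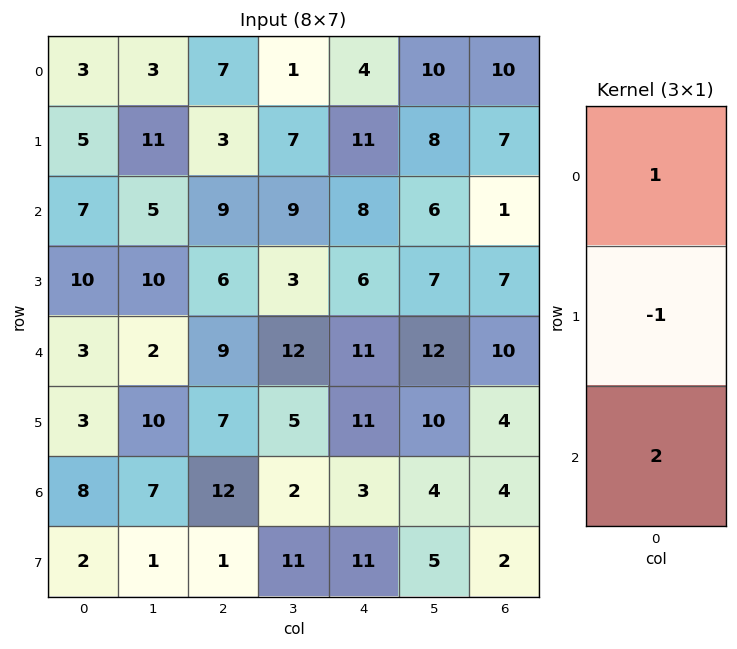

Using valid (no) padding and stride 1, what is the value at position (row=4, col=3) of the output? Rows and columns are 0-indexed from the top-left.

The receptive field on the input at this output position is [12 / 5 / 2]. Elementwise product with the kernel and sum: 12·1 + 5·-1 + 2·2.

11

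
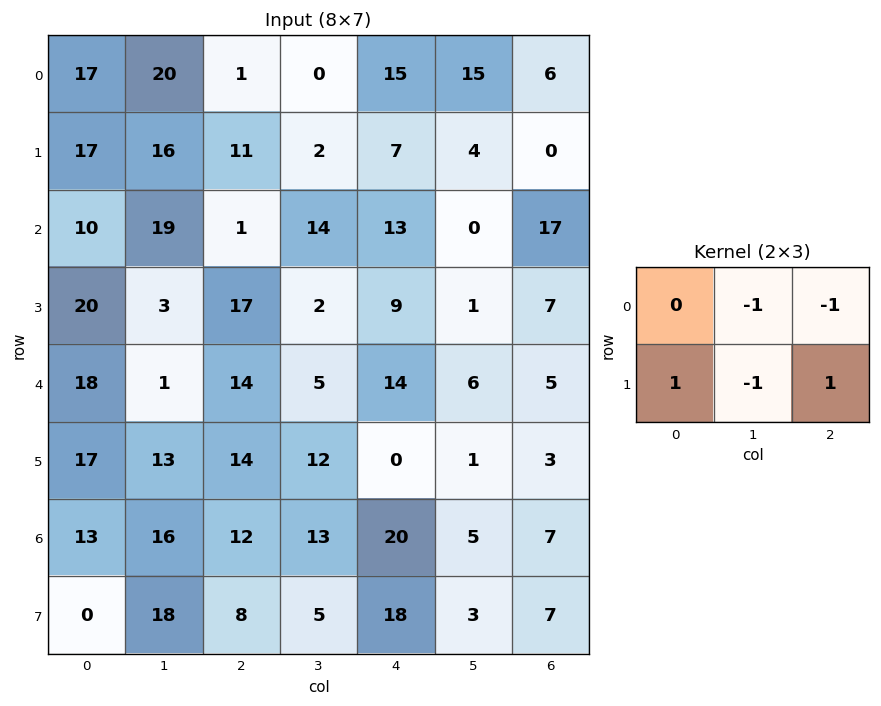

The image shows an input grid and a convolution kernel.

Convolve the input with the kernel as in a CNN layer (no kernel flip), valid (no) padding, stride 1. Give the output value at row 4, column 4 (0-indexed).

The receptive field on the input at this output position is [14 6 5 / 0 1 3]. Elementwise product with the kernel and sum: 6·-1 + 5·-1 + 0·1 + 1·-1 + 3·1.

-9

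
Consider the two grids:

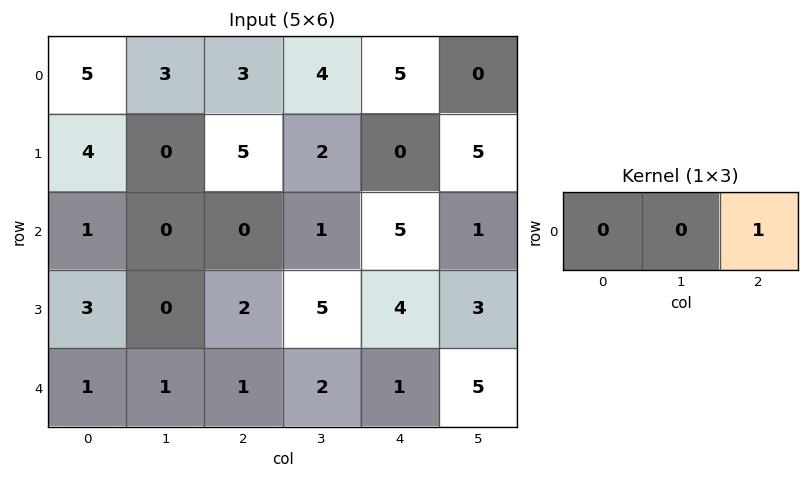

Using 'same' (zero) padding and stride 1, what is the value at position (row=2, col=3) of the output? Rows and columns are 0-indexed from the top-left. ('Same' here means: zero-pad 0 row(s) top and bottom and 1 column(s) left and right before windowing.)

The receptive field on the zero-padded input at this output position is [0 1 5]. Elementwise product with the kernel and sum: 5·1.

5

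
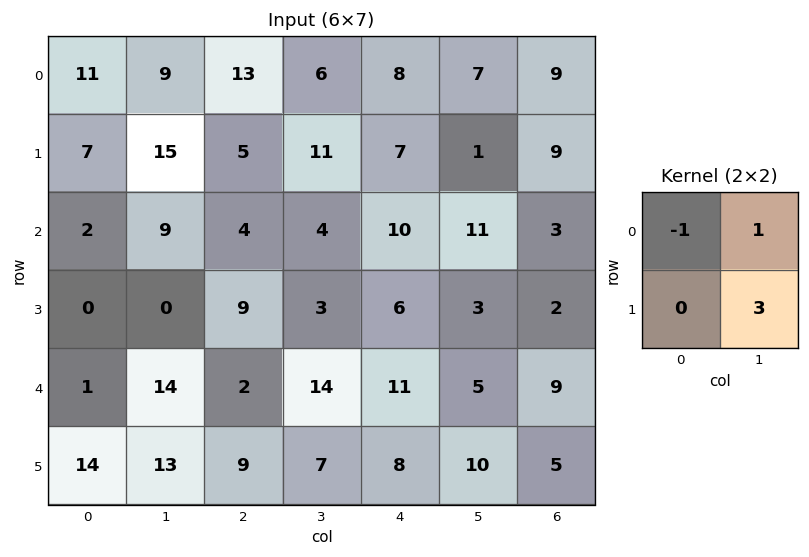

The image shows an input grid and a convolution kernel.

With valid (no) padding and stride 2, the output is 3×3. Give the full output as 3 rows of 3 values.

43 26 2
7 9 10
52 33 24

Output[0,0]: The receptive field on the input at this output position is [11 9 / 7 15]. Elementwise product with the kernel and sum: 11·-1 + 9·1 + 15·3.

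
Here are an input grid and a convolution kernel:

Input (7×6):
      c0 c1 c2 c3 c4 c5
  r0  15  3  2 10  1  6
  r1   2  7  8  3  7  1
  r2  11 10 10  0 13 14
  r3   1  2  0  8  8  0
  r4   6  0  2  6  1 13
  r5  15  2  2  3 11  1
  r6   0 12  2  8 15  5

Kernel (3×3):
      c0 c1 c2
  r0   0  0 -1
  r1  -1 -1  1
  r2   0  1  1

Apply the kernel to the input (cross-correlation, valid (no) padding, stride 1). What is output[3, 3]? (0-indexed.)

18

The receptive field on the input at this output position is [8 8 0 / 6 1 13 / 3 11 1]. Elementwise product with the kernel and sum: 0·-1 + 6·-1 + 1·-1 + 13·1 + 11·1 + 1·1.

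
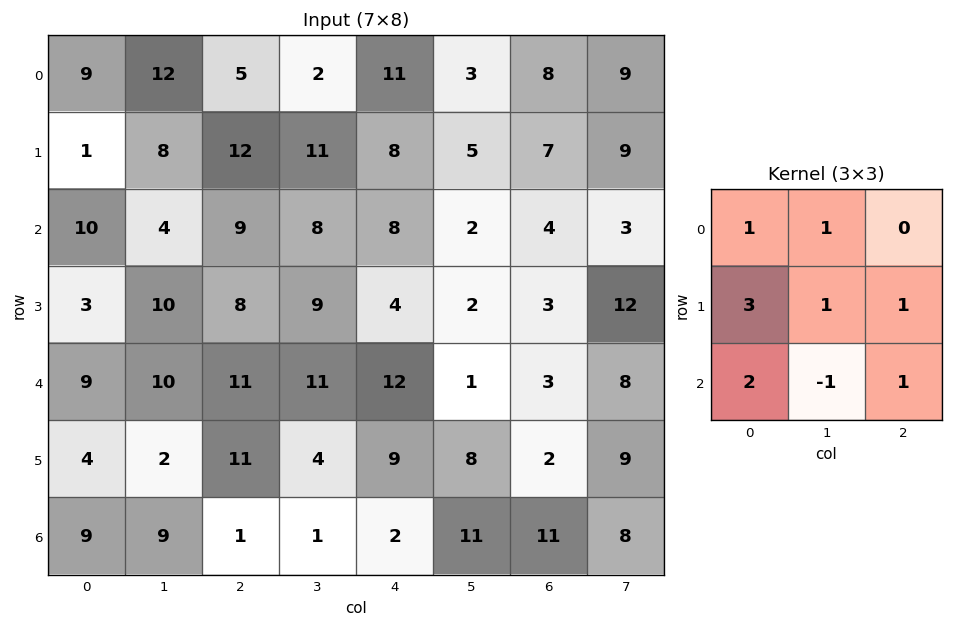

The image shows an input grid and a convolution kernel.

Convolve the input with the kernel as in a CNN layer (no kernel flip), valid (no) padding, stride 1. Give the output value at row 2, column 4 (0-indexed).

53

The receptive field on the input at this output position is [8 2 4 / 4 2 3 / 12 1 3]. Elementwise product with the kernel and sum: 8·1 + 2·1 + 4·3 + 2·1 + 3·1 + 12·2 + 1·-1 + 3·1.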